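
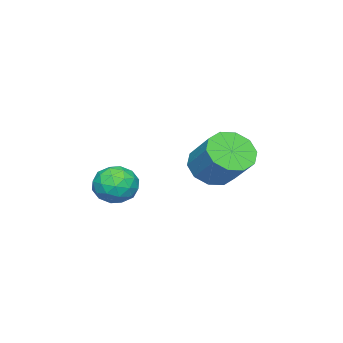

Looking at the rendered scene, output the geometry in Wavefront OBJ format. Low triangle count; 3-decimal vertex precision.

v 0.527 0.348 -1.097
v 1.253 0.587 -1.71
v 1.838 1.671 -0.597
v 1.113 1.432 0.017
v 0.785 0.955 -1.822
v 1.37 2.038 -0.709
v 0.218 1.091 -1.657
v 0.803 2.174 -0.544
v -0.23 0.943 -1.277
v 0.355 2.027 -0.164
v -0.389 0.568 -0.829
v 0.196 1.652 0.284
v -0.198 0.109 -0.483
v 0.387 1.193 0.63
v 0.27 -0.258 -0.371
v 0.855 0.825 0.742
v 0.837 -0.394 -0.536
v 1.422 0.689 0.577
v 1.285 -0.247 -0.916
v 1.87 0.837 0.197
v 1.444 0.128 -1.364
v 2.029 1.212 -0.251
v 1.991 -2.137 -2.592
v 2.628 -2.745 -2.345
v 0.932 -3.055 -2.115
v 1.569 -3.663 -1.868
v 1.487 -2.874 -1.411
v 2.141 -2.307 -1.706
v 1.419 -3.493 -2.754
v 2.073 -2.926 -3.049
v 2.275 -3.583 -2.445
v 2.317 -3.2 -1.615
v 1.243 -2.6 -2.845
v 1.285 -2.217 -2.015
v 2.402 -2.361 -2.51
v 1.158 -3.439 -1.95
v 1.109 -2.976 -1.681
v 1.484 -3.333 -1.536
v 2.116 -2.103 -2.135
v 2.491 -2.46 -1.989
v 1.82 -2.536 -1.441
v 1.069 -3.34 -2.471
v 1.444 -3.697 -2.325
v 2.076 -2.467 -2.924
v 2.451 -2.824 -2.779
v 1.74 -3.264 -3.019
v 2.57 -3.21 -2.424
v 1.947 -3.749 -2.143
v 1.859 -3.65 -2.664
v 2.243 -3.316 -2.837
v 2.594 -2.985 -1.936
v 1.972 -3.525 -1.656
v 1.923 -3.061 -1.387
v 2.308 -2.728 -1.56
v 2.387 -3.478 -1.995
v 1.588 -2.275 -2.804
v 0.966 -2.815 -2.524
v 1.252 -3.072 -2.9
v 1.637 -2.739 -3.073
v 1.613 -2.051 -2.317
v 0.99 -2.59 -2.036
v 1.317 -2.484 -1.623
v 1.701 -2.15 -1.796
v 1.173 -2.322 -2.465
f 2 1 5
f 2 5 3
f 3 5 6
f 3 6 4
f 5 1 7
f 5 7 6
f 6 7 8
f 6 8 4
f 7 1 9
f 7 9 8
f 8 9 10
f 8 10 4
f 9 1 11
f 9 11 10
f 10 11 12
f 10 12 4
f 11 1 13
f 11 13 12
f 12 13 14
f 12 14 4
f 13 1 15
f 13 15 14
f 14 15 16
f 14 16 4
f 15 1 17
f 15 17 16
f 16 17 18
f 16 18 4
f 17 1 19
f 17 19 18
f 18 19 20
f 18 20 4
f 19 1 21
f 19 21 20
f 20 21 22
f 20 22 4
f 21 1 2
f 21 2 22
f 22 2 3
f 22 3 4
f 23 60 39
f 60 34 63
f 39 63 28
f 60 63 39
f 23 39 35
f 39 28 40
f 35 40 24
f 39 40 35
f 23 35 44
f 35 24 45
f 44 45 30
f 35 45 44
f 23 44 56
f 44 30 59
f 56 59 33
f 44 59 56
f 23 56 60
f 56 33 64
f 60 64 34
f 56 64 60
f 24 40 51
f 40 28 54
f 51 54 32
f 40 54 51
f 28 63 41
f 63 34 62
f 41 62 27
f 63 62 41
f 34 64 61
f 64 33 57
f 61 57 25
f 64 57 61
f 33 59 58
f 59 30 46
f 58 46 29
f 59 46 58
f 30 45 50
f 45 24 47
f 50 47 31
f 45 47 50
f 26 52 38
f 52 32 53
f 38 53 27
f 52 53 38
f 26 38 36
f 38 27 37
f 36 37 25
f 38 37 36
f 26 36 43
f 36 25 42
f 43 42 29
f 36 42 43
f 26 43 48
f 43 29 49
f 48 49 31
f 43 49 48
f 26 48 52
f 48 31 55
f 52 55 32
f 48 55 52
f 27 53 41
f 53 32 54
f 41 54 28
f 53 54 41
f 25 37 61
f 37 27 62
f 61 62 34
f 37 62 61
f 29 42 58
f 42 25 57
f 58 57 33
f 42 57 58
f 31 49 50
f 49 29 46
f 50 46 30
f 49 46 50
f 32 55 51
f 55 31 47
f 51 47 24
f 55 47 51



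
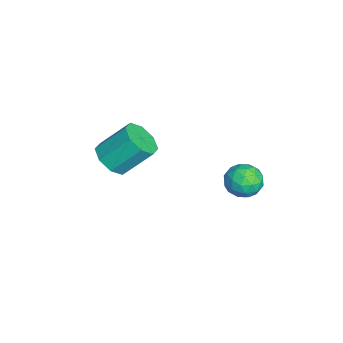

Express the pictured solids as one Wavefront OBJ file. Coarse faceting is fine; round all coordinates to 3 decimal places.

v 1.636 4.177 -1.689
v 2.028 4.173 -1.117
v 1.352 3.107 -1.503
v 1.744 3.103 -0.931
v 1.161 3.479 -0.95
v 1.337 4.14 -1.065
v 2.043 3.14 -1.555
v 2.219 3.801 -1.67
v 2.28 3.532 -1.034
v 1.734 3.741 -0.659
v 1.646 3.539 -1.961
v 1.1 3.748 -1.586
v 1.857 4.269 -1.419
v 1.523 3.011 -1.201
v 1.181 3.232 -1.212
v 1.411 3.23 -0.875
v 1.451 4.25 -1.389
v 1.681 4.247 -1.052
v 1.171 3.839 -0.954
v 1.699 3.033 -1.568
v 1.929 3.03 -1.231
v 1.969 4.05 -1.745
v 2.199 4.048 -1.408
v 2.209 3.441 -1.666
v 2.235 3.89 -1.034
v 2.068 3.26 -0.925
v 2.244 3.282 -1.292
v 2.347 3.671 -1.36
v 1.915 4.013 -0.814
v 1.748 3.384 -0.705
v 1.405 3.605 -0.716
v 1.508 3.994 -0.783
v 2.063 3.636 -0.765
v 1.632 3.896 -1.915
v 1.465 3.267 -1.806
v 1.872 3.286 -1.837
v 1.975 3.675 -1.904
v 1.312 4.02 -1.695
v 1.145 3.39 -1.586
v 1.033 3.609 -1.26
v 1.136 3.998 -1.328
v 1.317 3.644 -1.855
v -2.262 -0.749 -3.718
v -1.483 -0.745 -3.682
v -1.539 0.313 -2.605
v -2.318 0.309 -2.642
v -1.695 -0.352 -4.078
v -1.751 0.705 -3.002
v -2.239 -0.192 -4.264
v -2.295 0.866 -3.187
v -2.797 -0.358 -4.13
v -2.853 0.7 -3.054
v -3.041 -0.753 -3.755
v -3.097 0.305 -2.678
v -2.829 -1.145 -3.358
v -2.885 -0.088 -2.282
v -2.285 -1.306 -3.173
v -2.341 -0.248 -2.096
v -1.727 -1.14 -3.306
v -1.783 -0.082 -2.23
f 1 38 17
f 38 12 41
f 17 41 6
f 38 41 17
f 1 17 13
f 17 6 18
f 13 18 2
f 17 18 13
f 1 13 22
f 13 2 23
f 22 23 8
f 13 23 22
f 1 22 34
f 22 8 37
f 34 37 11
f 22 37 34
f 1 34 38
f 34 11 42
f 38 42 12
f 34 42 38
f 2 18 29
f 18 6 32
f 29 32 10
f 18 32 29
f 6 41 19
f 41 12 40
f 19 40 5
f 41 40 19
f 12 42 39
f 42 11 35
f 39 35 3
f 42 35 39
f 11 37 36
f 37 8 24
f 36 24 7
f 37 24 36
f 8 23 28
f 23 2 25
f 28 25 9
f 23 25 28
f 4 30 16
f 30 10 31
f 16 31 5
f 30 31 16
f 4 16 14
f 16 5 15
f 14 15 3
f 16 15 14
f 4 14 21
f 14 3 20
f 21 20 7
f 14 20 21
f 4 21 26
f 21 7 27
f 26 27 9
f 21 27 26
f 4 26 30
f 26 9 33
f 30 33 10
f 26 33 30
f 5 31 19
f 31 10 32
f 19 32 6
f 31 32 19
f 3 15 39
f 15 5 40
f 39 40 12
f 15 40 39
f 7 20 36
f 20 3 35
f 36 35 11
f 20 35 36
f 9 27 28
f 27 7 24
f 28 24 8
f 27 24 28
f 10 33 29
f 33 9 25
f 29 25 2
f 33 25 29
f 44 43 47
f 44 47 45
f 45 47 48
f 45 48 46
f 47 43 49
f 47 49 48
f 48 49 50
f 48 50 46
f 49 43 51
f 49 51 50
f 50 51 52
f 50 52 46
f 51 43 53
f 51 53 52
f 52 53 54
f 52 54 46
f 53 43 55
f 53 55 54
f 54 55 56
f 54 56 46
f 55 43 57
f 55 57 56
f 56 57 58
f 56 58 46
f 57 43 59
f 57 59 58
f 58 59 60
f 58 60 46
f 59 43 44
f 59 44 60
f 60 44 45
f 60 45 46



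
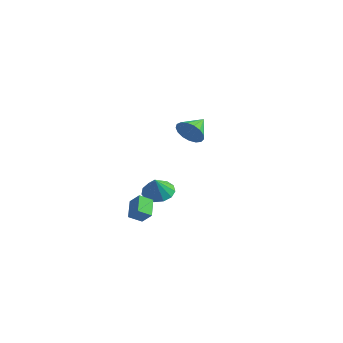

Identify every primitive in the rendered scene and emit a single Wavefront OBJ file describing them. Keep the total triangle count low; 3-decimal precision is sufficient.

v -3.492 -3.844 -3.812
v -2.86 -3.796 -3.158
v -4.155 -2.984 -3.234
v -3.523 -2.936 -2.581
v -3.077 -3.224 -4.259
v -2.445 -3.176 -3.606
v -3.74 -2.364 -3.682
v -3.108 -2.316 -3.028
v 0.435 -3.542 3.527
v 0.871 -3.743 4.204
v 0.305 -2.318 3.973
v 1.147 -3.62 3.946
v 1.26 -3.479 3.592
v 1.184 -3.352 3.223
v 0.936 -3.269 2.924
v 0.574 -3.249 2.763
v 0.179 -3.296 2.776
v -0.156 -3.399 2.962
v -0.357 -3.535 3.277
v -0.376 -3.673 3.649
v -0.209 -3.781 3.993
v 0.105 -3.834 4.23
v 0.495 -3.82 4.306
v -3.215 -1.795 -2.626
v -2.329 -1.759 -2.775
v -3.005 -2.305 -1.494
v -2.454 -1.32 -2.554
v -2.822 -1.032 -2.356
v -3.314 -0.986 -2.244
v -3.775 -1.197 -2.253
v -4.059 -1.598 -2.381
v -4.074 -2.061 -2.587
v -3.817 -2.44 -2.805
v -3.369 -2.614 -2.967
v -2.872 -2.528 -3.02
v -2.484 -2.209 -2.949
f 2 4 1
f 5 2 1
f 1 4 3
f 3 5 1
f 2 8 4
f 6 2 5
f 6 8 2
f 4 8 3
f 7 5 3
f 3 8 7
f 7 6 5
f 8 6 7
f 10 9 12
f 10 12 11
f 12 9 13
f 12 13 11
f 13 9 14
f 13 14 11
f 14 9 15
f 14 15 11
f 15 9 16
f 15 16 11
f 16 9 17
f 16 17 11
f 17 9 18
f 17 18 11
f 18 9 19
f 18 19 11
f 19 9 20
f 19 20 11
f 20 9 21
f 20 21 11
f 21 9 22
f 21 22 11
f 22 9 23
f 22 23 11
f 23 9 10
f 23 10 11
f 25 24 27
f 25 27 26
f 27 24 28
f 27 28 26
f 28 24 29
f 28 29 26
f 29 24 30
f 29 30 26
f 30 24 31
f 30 31 26
f 31 24 32
f 31 32 26
f 32 24 33
f 32 33 26
f 33 24 34
f 33 34 26
f 34 24 35
f 34 35 26
f 35 24 36
f 35 36 26
f 36 24 25
f 36 25 26



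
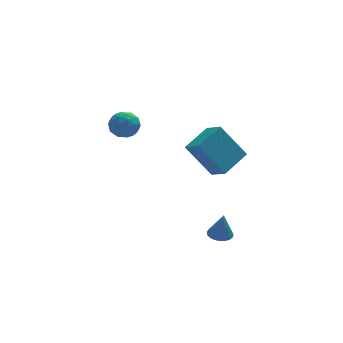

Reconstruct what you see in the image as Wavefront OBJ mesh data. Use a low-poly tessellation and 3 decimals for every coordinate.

v -1.415 -2.954 -0.484
v -1.062 -3.645 -0.048
v -2.335 -2.577 0.858
v -1.982 -3.268 1.294
v -0.438 -2.172 -0.034
v -0.085 -2.863 0.402
v -1.358 -1.795 1.308
v -1.005 -2.486 1.744
v -3.848 2.492 -0.556
v -3.422 2.303 -0.07
v -4.238 1.477 -0.61
v -3.812 1.288 -0.124
v -4.325 1.7 0.019
v -4.084 2.327 0.052
v -3.576 1.453 -0.732
v -3.335 2.08 -0.699
v -3.255 1.66 -0.179
v -3.717 1.813 0.285
v -3.943 1.967 -0.965
v -4.405 2.12 -0.501
v -3.601 2.487 -0.308
v -4.059 1.293 -0.372
v -4.36 1.536 -0.288
v -4.111 1.424 -0.002
v -3.989 2.501 -0.236
v -3.739 2.39 0.049
v -4.27 2.036 0.102
v -3.921 1.39 -0.729
v -3.671 1.279 -0.444
v -3.549 2.356 -0.678
v -3.3 2.244 -0.392
v -3.39 1.744 -0.782
v -3.252 1.998 -0.087
v -3.482 1.401 -0.118
v -3.343 1.498 -0.476
v -3.201 1.867 -0.456
v -3.524 2.088 0.186
v -3.753 1.491 0.154
v -4.055 1.733 0.238
v -3.913 2.102 0.258
v -3.426 1.71 0.122
v -3.907 2.289 -0.834
v -4.136 1.692 -0.866
v -3.747 1.678 -0.938
v -3.605 2.047 -0.918
v -4.178 2.379 -0.562
v -4.408 1.782 -0.593
v -4.459 1.913 -0.224
v -4.317 2.282 -0.204
v -4.234 2.07 -0.802
v -0.831 -1.886 -4.519
v -0.397 -2.145 -4.588
v -0.729 -2.014 -3.401
v -0.327 -1.946 -4.572
v -0.344 -1.736 -4.546
v -0.445 -1.552 -4.516
v -0.613 -1.426 -4.486
v -0.819 -1.379 -4.462
v -1.026 -1.42 -4.448
v -1.2 -1.542 -4.446
v -1.31 -1.723 -4.457
v -1.337 -1.932 -4.478
v -1.277 -2.133 -4.507
v -1.139 -2.292 -4.537
v -0.948 -2.38 -4.565
v -0.737 -2.383 -4.584
v -0.542 -2.3 -4.593
f 2 4 1
f 5 2 1
f 1 4 3
f 3 5 1
f 2 8 4
f 6 2 5
f 6 8 2
f 4 8 3
f 7 5 3
f 3 8 7
f 7 6 5
f 8 6 7
f 9 46 25
f 46 20 49
f 25 49 14
f 46 49 25
f 9 25 21
f 25 14 26
f 21 26 10
f 25 26 21
f 9 21 30
f 21 10 31
f 30 31 16
f 21 31 30
f 9 30 42
f 30 16 45
f 42 45 19
f 30 45 42
f 9 42 46
f 42 19 50
f 46 50 20
f 42 50 46
f 10 26 37
f 26 14 40
f 37 40 18
f 26 40 37
f 14 49 27
f 49 20 48
f 27 48 13
f 49 48 27
f 20 50 47
f 50 19 43
f 47 43 11
f 50 43 47
f 19 45 44
f 45 16 32
f 44 32 15
f 45 32 44
f 16 31 36
f 31 10 33
f 36 33 17
f 31 33 36
f 12 38 24
f 38 18 39
f 24 39 13
f 38 39 24
f 12 24 22
f 24 13 23
f 22 23 11
f 24 23 22
f 12 22 29
f 22 11 28
f 29 28 15
f 22 28 29
f 12 29 34
f 29 15 35
f 34 35 17
f 29 35 34
f 12 34 38
f 34 17 41
f 38 41 18
f 34 41 38
f 13 39 27
f 39 18 40
f 27 40 14
f 39 40 27
f 11 23 47
f 23 13 48
f 47 48 20
f 23 48 47
f 15 28 44
f 28 11 43
f 44 43 19
f 28 43 44
f 17 35 36
f 35 15 32
f 36 32 16
f 35 32 36
f 18 41 37
f 41 17 33
f 37 33 10
f 41 33 37
f 52 51 54
f 52 54 53
f 54 51 55
f 54 55 53
f 55 51 56
f 55 56 53
f 56 51 57
f 56 57 53
f 57 51 58
f 57 58 53
f 58 51 59
f 58 59 53
f 59 51 60
f 59 60 53
f 60 51 61
f 60 61 53
f 61 51 62
f 61 62 53
f 62 51 63
f 62 63 53
f 63 51 64
f 63 64 53
f 64 51 65
f 64 65 53
f 65 51 66
f 65 66 53
f 66 51 67
f 66 67 53
f 67 51 52
f 67 52 53



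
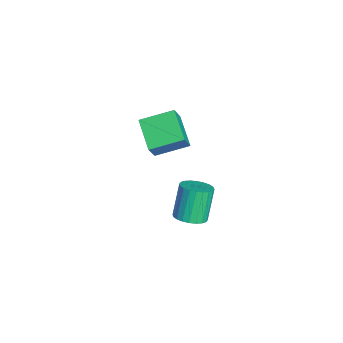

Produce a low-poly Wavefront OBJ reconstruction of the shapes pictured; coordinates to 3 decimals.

v 3.112 2.713 -3.395
v 3.445 3.223 -3.364
v 2.881 3.517 -2.173
v 2.548 3.007 -2.205
v 3.25 3.302 -3.475
v 2.686 3.596 -2.285
v 3.034 3.291 -3.575
v 2.471 3.585 -2.384
v 2.83 3.192 -3.647
v 2.266 3.486 -2.456
v 2.669 3.02 -3.681
v 2.105 3.314 -2.49
v 2.575 2.801 -3.671
v 2.011 3.096 -2.481
v 2.563 2.569 -3.62
v 1.999 2.864 -2.429
v 2.635 2.359 -3.534
v 2.071 2.654 -2.343
v 2.779 2.203 -3.427
v 2.215 2.497 -2.236
v 2.974 2.124 -3.315
v 2.41 2.418 -2.125
v 3.189 2.135 -3.216
v 2.626 2.429 -2.025
v 3.394 2.234 -3.144
v 2.83 2.528 -1.953
v 3.555 2.406 -3.11
v 2.991 2.7 -1.919
v 3.649 2.624 -3.119
v 3.085 2.919 -1.929
v 3.661 2.856 -3.171
v 3.097 3.151 -1.98
v 3.589 3.066 -3.257
v 3.025 3.361 -2.066
v -1.006 1.883 -3.945
v -2.206 1.638 -3.331
v -1.063 3.189 -3.536
v -2.263 2.944 -2.922
v -0.477 1.616 -3.018
v -1.677 1.371 -2.404
v -0.534 2.922 -2.609
v -1.734 2.677 -1.995
f 2 1 5
f 2 5 3
f 3 5 6
f 3 6 4
f 5 1 7
f 5 7 6
f 6 7 8
f 6 8 4
f 7 1 9
f 7 9 8
f 8 9 10
f 8 10 4
f 9 1 11
f 9 11 10
f 10 11 12
f 10 12 4
f 11 1 13
f 11 13 12
f 12 13 14
f 12 14 4
f 13 1 15
f 13 15 14
f 14 15 16
f 14 16 4
f 15 1 17
f 15 17 16
f 16 17 18
f 16 18 4
f 17 1 19
f 17 19 18
f 18 19 20
f 18 20 4
f 19 1 21
f 19 21 20
f 20 21 22
f 20 22 4
f 21 1 23
f 21 23 22
f 22 23 24
f 22 24 4
f 23 1 25
f 23 25 24
f 24 25 26
f 24 26 4
f 25 1 27
f 25 27 26
f 26 27 28
f 26 28 4
f 27 1 29
f 27 29 28
f 28 29 30
f 28 30 4
f 29 1 31
f 29 31 30
f 30 31 32
f 30 32 4
f 31 1 33
f 31 33 32
f 32 33 34
f 32 34 4
f 33 1 2
f 33 2 34
f 34 2 3
f 34 3 4
f 36 38 35
f 39 36 35
f 35 38 37
f 37 39 35
f 36 42 38
f 40 36 39
f 40 42 36
f 38 42 37
f 41 39 37
f 37 42 41
f 41 40 39
f 42 40 41



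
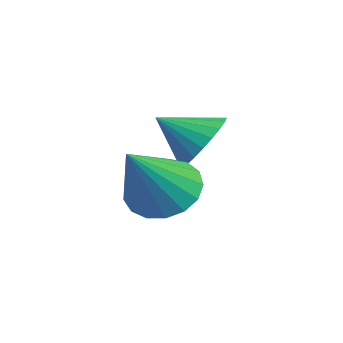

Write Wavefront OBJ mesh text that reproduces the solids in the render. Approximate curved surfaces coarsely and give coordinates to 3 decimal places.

v -3.154 3.947 0.429
v -2.387 3.635 0.289
v -3.426 2.973 1.111
v -2.336 3.811 0.561
v -2.409 4.008 0.813
v -2.596 4.195 1.006
v -2.868 4.345 1.111
v -3.184 4.434 1.113
v -3.495 4.449 1.01
v -3.754 4.388 0.819
v -3.921 4.259 0.569
v -3.972 4.083 0.297
v -3.899 3.886 0.045
v -3.712 3.699 -0.148
v -3.44 3.549 -0.253
v -3.125 3.46 -0.255
v -2.814 3.445 -0.152
v -2.555 3.507 0.039
v -1.755 2.903 -0.316
v -1.299 2.519 -0.936
v -0.565 2.037 1.096
v -1.106 2.878 -0.879
v -1.061 3.243 -0.693
v -1.175 3.529 -0.421
v -1.422 3.673 -0.125
v -1.745 3.64 0.128
v -2.071 3.438 0.279
v -2.324 3.114 0.293
v -2.447 2.742 0.168
v -2.412 2.406 -0.068
v -2.225 2.185 -0.361
v -1.932 2.128 -0.643
v -1.597 2.249 -0.851
f 2 1 4
f 2 4 3
f 4 1 5
f 4 5 3
f 5 1 6
f 5 6 3
f 6 1 7
f 6 7 3
f 7 1 8
f 7 8 3
f 8 1 9
f 8 9 3
f 9 1 10
f 9 10 3
f 10 1 11
f 10 11 3
f 11 1 12
f 11 12 3
f 12 1 13
f 12 13 3
f 13 1 14
f 13 14 3
f 14 1 15
f 14 15 3
f 15 1 16
f 15 16 3
f 16 1 17
f 16 17 3
f 17 1 18
f 17 18 3
f 18 1 2
f 18 2 3
f 20 19 22
f 20 22 21
f 22 19 23
f 22 23 21
f 23 19 24
f 23 24 21
f 24 19 25
f 24 25 21
f 25 19 26
f 25 26 21
f 26 19 27
f 26 27 21
f 27 19 28
f 27 28 21
f 28 19 29
f 28 29 21
f 29 19 30
f 29 30 21
f 30 19 31
f 30 31 21
f 31 19 32
f 31 32 21
f 32 19 33
f 32 33 21
f 33 19 20
f 33 20 21



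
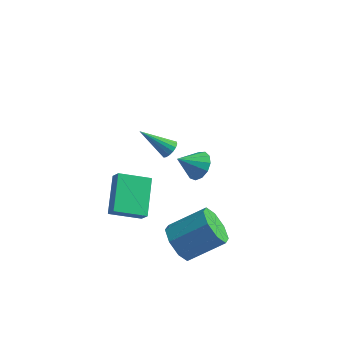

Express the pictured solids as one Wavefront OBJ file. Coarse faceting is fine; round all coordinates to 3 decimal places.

v -0.133 2.402 -3.076
v 0.304 2.693 -2.409
v -1.007 1.758 -2.224
v -0.031 3.022 -2.504
v -0.399 3.153 -2.781
v -0.682 3.046 -3.152
v -0.791 2.735 -3.499
v -0.692 2.317 -3.712
v -0.414 1.927 -3.723
v -0.048 1.687 -3.529
v 0.291 1.674 -3.191
v 0.496 1.893 -2.817
v 0.5 2.272 -2.525
v 0.872 -3.332 -3.191
v 1.471 -3.281 -4.064
v 3.007 -2.437 -2.962
v 2.408 -2.488 -2.089
v 1.025 -2.612 -3.954
v 2.561 -1.769 -2.852
v 0.489 -2.365 -3.397
v 2.025 -1.522 -2.295
v 0.178 -2.684 -2.719
v 1.714 -1.841 -1.617
v 0.273 -3.383 -2.318
v 1.809 -2.539 -1.216
v 0.719 -4.051 -2.428
v 2.255 -3.208 -1.326
v 1.255 -4.298 -2.985
v 2.791 -3.455 -1.883
v 1.566 -3.979 -3.663
v 3.102 -3.136 -2.561
v -2.676 -2.307 -3.042
v -3.126 -0.517 -1.939
v -3.084 -2.023 -3.669
v -3.534 -0.233 -2.566
v -1.266 -1.587 -3.634
v -1.716 0.203 -2.531
v -1.674 -1.303 -4.261
v -2.124 0.487 -3.158
v 0.009 -2.008 2.356
v 0.217 -1.674 2.68
v -1.329 -2.272 3.484
v 0.072 -1.537 2.54
v -0.088 -1.507 2.358
v -0.226 -1.593 2.175
v -0.309 -1.773 2.034
v -0.32 -2.007 1.966
v -0.256 -2.242 1.987
v -0.131 -2.423 2.093
v 0.026 -2.509 2.259
v 0.179 -2.48 2.447
v 0.293 -2.343 2.614
v 0.342 -2.13 2.722
v 0.314 -1.888 2.746
f 2 1 4
f 2 4 3
f 4 1 5
f 4 5 3
f 5 1 6
f 5 6 3
f 6 1 7
f 6 7 3
f 7 1 8
f 7 8 3
f 8 1 9
f 8 9 3
f 9 1 10
f 9 10 3
f 10 1 11
f 10 11 3
f 11 1 12
f 11 12 3
f 12 1 13
f 12 13 3
f 13 1 2
f 13 2 3
f 15 14 18
f 15 18 16
f 16 18 19
f 16 19 17
f 18 14 20
f 18 20 19
f 19 20 21
f 19 21 17
f 20 14 22
f 20 22 21
f 21 22 23
f 21 23 17
f 22 14 24
f 22 24 23
f 23 24 25
f 23 25 17
f 24 14 26
f 24 26 25
f 25 26 27
f 25 27 17
f 26 14 28
f 26 28 27
f 27 28 29
f 27 29 17
f 28 14 30
f 28 30 29
f 29 30 31
f 29 31 17
f 30 14 15
f 30 15 31
f 31 15 16
f 31 16 17
f 33 35 32
f 36 33 32
f 32 35 34
f 34 36 32
f 33 39 35
f 37 33 36
f 37 39 33
f 35 39 34
f 38 36 34
f 34 39 38
f 38 37 36
f 39 37 38
f 41 40 43
f 41 43 42
f 43 40 44
f 43 44 42
f 44 40 45
f 44 45 42
f 45 40 46
f 45 46 42
f 46 40 47
f 46 47 42
f 47 40 48
f 47 48 42
f 48 40 49
f 48 49 42
f 49 40 50
f 49 50 42
f 50 40 51
f 50 51 42
f 51 40 52
f 51 52 42
f 52 40 53
f 52 53 42
f 53 40 54
f 53 54 42
f 54 40 41
f 54 41 42



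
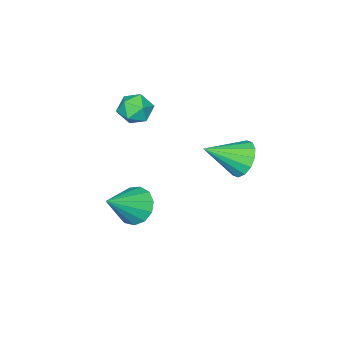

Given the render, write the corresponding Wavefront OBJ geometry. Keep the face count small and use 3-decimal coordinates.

v -2.537 -2.79 1.899
v -1.894 -3.238 2.203
v -3.406 -3.742 2.337
v -2.763 -4.19 2.641
v -2.974 -3.46 3.001
v -2.437 -2.871 2.73
v -2.863 -4.109 1.81
v -2.326 -3.52 1.539
v -2.095 -4.053 2.148
v -2.164 -3.652 2.884
v -3.136 -3.328 1.656
v -3.205 -2.927 2.392
v -4.628 0.585 -0.04
v -4.142 0.474 -0.848
v -3.292 -0.405 0.9
v -3.97 0.891 -0.653
v -3.974 1.226 -0.293
v -4.154 1.39 0.134
v -4.46 1.338 0.515
v -4.812 1.084 0.748
v -5.114 0.697 0.769
v -5.286 0.279 0.573
v -5.281 -0.056 0.213
v -5.102 -0.219 -0.214
v -4.795 -0.167 -0.595
v -4.444 0.087 -0.827
v -1.798 -2.832 -3.087
v -1.208 -2.9 -3.866
v -0.242 -3.028 -1.893
v -1.237 -2.364 -3.74
v -1.445 -1.976 -3.406
v -1.764 -1.86 -2.971
v -2.094 -2.052 -2.573
v -2.33 -2.493 -2.337
v -2.397 -3.041 -2.34
v -2.273 -3.523 -2.58
v -1.999 -3.785 -2.98
v -1.66 -3.745 -3.415
v -1.366 -3.415 -3.745
f 1 12 6
f 1 6 2
f 1 2 8
f 1 8 11
f 1 11 12
f 2 6 10
f 6 12 5
f 12 11 3
f 11 8 7
f 8 2 9
f 4 10 5
f 4 5 3
f 4 3 7
f 4 7 9
f 4 9 10
f 5 10 6
f 3 5 12
f 7 3 11
f 9 7 8
f 10 9 2
f 14 13 16
f 14 16 15
f 16 13 17
f 16 17 15
f 17 13 18
f 17 18 15
f 18 13 19
f 18 19 15
f 19 13 20
f 19 20 15
f 20 13 21
f 20 21 15
f 21 13 22
f 21 22 15
f 22 13 23
f 22 23 15
f 23 13 24
f 23 24 15
f 24 13 25
f 24 25 15
f 25 13 26
f 25 26 15
f 26 13 14
f 26 14 15
f 28 27 30
f 28 30 29
f 30 27 31
f 30 31 29
f 31 27 32
f 31 32 29
f 32 27 33
f 32 33 29
f 33 27 34
f 33 34 29
f 34 27 35
f 34 35 29
f 35 27 36
f 35 36 29
f 36 27 37
f 36 37 29
f 37 27 38
f 37 38 29
f 38 27 39
f 38 39 29
f 39 27 28
f 39 28 29



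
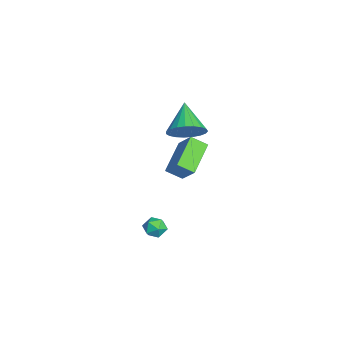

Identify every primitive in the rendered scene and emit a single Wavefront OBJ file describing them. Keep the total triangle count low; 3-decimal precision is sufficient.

v -1.889 -1.404 2.527
v -1.268 -1.081 3.35
v -3.471 -1.436 3.733
v -1.407 -0.69 3.178
v -1.629 -0.422 2.893
v -1.896 -0.325 2.546
v -2.161 -0.414 2.195
v -2.38 -0.674 1.901
v -2.513 -1.061 1.716
v -2.539 -1.507 1.671
v -2.452 -1.935 1.774
v -2.268 -2.272 2.007
v -2.018 -2.458 2.33
v -1.746 -2.463 2.688
v -1.498 -2.284 3.017
v -1.318 -1.953 3.262
v -1.237 -1.528 3.379
v -2.667 -2.481 -0.984
v -4.381 -1.678 -0.028
v -2.566 -1.582 -1.557
v -4.279 -0.779 -0.6
v -1.801 -1.901 0.08
v -3.514 -1.098 1.037
v -1.699 -1.002 -0.492
v -3.413 -0.199 0.464
v 3.037 -2.843 -0.665
v 3.492 -2.945 -0.179
v 3.528 -3.595 -1.281
v 3.983 -3.697 -0.795
v 3.344 -3.887 -0.704
v 3.04 -3.423 -0.323
v 3.98 -3.117 -1.137
v 3.676 -2.653 -0.756
v 4.074 -3.114 -0.47
v 3.681 -3.591 -0.203
v 3.339 -2.949 -1.257
v 2.946 -3.426 -0.99
f 2 1 4
f 2 4 3
f 4 1 5
f 4 5 3
f 5 1 6
f 5 6 3
f 6 1 7
f 6 7 3
f 7 1 8
f 7 8 3
f 8 1 9
f 8 9 3
f 9 1 10
f 9 10 3
f 10 1 11
f 10 11 3
f 11 1 12
f 11 12 3
f 12 1 13
f 12 13 3
f 13 1 14
f 13 14 3
f 14 1 15
f 14 15 3
f 15 1 16
f 15 16 3
f 16 1 17
f 16 17 3
f 17 1 2
f 17 2 3
f 19 21 18
f 22 19 18
f 18 21 20
f 20 22 18
f 19 25 21
f 23 19 22
f 23 25 19
f 21 25 20
f 24 22 20
f 20 25 24
f 24 23 22
f 25 23 24
f 26 37 31
f 26 31 27
f 26 27 33
f 26 33 36
f 26 36 37
f 27 31 35
f 31 37 30
f 37 36 28
f 36 33 32
f 33 27 34
f 29 35 30
f 29 30 28
f 29 28 32
f 29 32 34
f 29 34 35
f 30 35 31
f 28 30 37
f 32 28 36
f 34 32 33
f 35 34 27



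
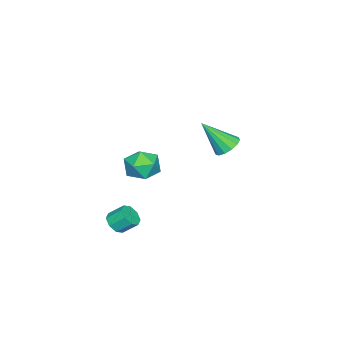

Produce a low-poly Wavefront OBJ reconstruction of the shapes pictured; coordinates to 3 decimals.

v 3.445 -1.919 -3.436
v 3.829 -2.265 -2.934
v 3.618 -1.466 -2.223
v 3.235 -1.121 -2.724
v 4.136 -1.918 -3.232
v 3.925 -1.119 -2.521
v 4.038 -1.572 -3.65
v 3.828 -0.773 -2.939
v 3.593 -1.429 -3.942
v 3.383 -0.631 -3.231
v 3.062 -1.574 -3.937
v 2.851 -0.775 -3.226
v 2.755 -1.921 -3.639
v 2.544 -1.122 -2.928
v 2.852 -2.267 -3.221
v 2.642 -1.468 -2.51
v 3.297 -2.409 -2.929
v 3.087 -1.611 -2.218
v -1.071 -1.735 -0.702
v 0.001 -1.397 -0.745
v -0.661 -3.163 -1.755
v 0.411 -2.825 -1.798
v -0.018 -3.215 -0.833
v -0.271 -2.332 -0.183
v -0.389 -2.228 -2.317
v -0.642 -1.345 -1.667
v 0.423 -1.701 -1.743
v 0.652 -2.311 -0.826
v -1.312 -2.249 -1.674
v -1.083 -2.859 -0.757
v 2.021 3.73 3.083
v 2.441 3.266 2.601
v 2.479 2.49 4.677
v 2.723 3.572 2.758
v 2.783 3.928 3.019
v 2.6 4.221 3.299
v 2.234 4.359 3.511
v 1.8 4.296 3.588
v 1.436 4.054 3.504
v 1.258 3.709 3.286
v 1.322 3.37 3.005
v 1.608 3.146 2.748
v 2.025 3.107 2.598
f 2 1 5
f 2 5 3
f 3 5 6
f 3 6 4
f 5 1 7
f 5 7 6
f 6 7 8
f 6 8 4
f 7 1 9
f 7 9 8
f 8 9 10
f 8 10 4
f 9 1 11
f 9 11 10
f 10 11 12
f 10 12 4
f 11 1 13
f 11 13 12
f 12 13 14
f 12 14 4
f 13 1 15
f 13 15 14
f 14 15 16
f 14 16 4
f 15 1 17
f 15 17 16
f 16 17 18
f 16 18 4
f 17 1 2
f 17 2 18
f 18 2 3
f 18 3 4
f 19 30 24
f 19 24 20
f 19 20 26
f 19 26 29
f 19 29 30
f 20 24 28
f 24 30 23
f 30 29 21
f 29 26 25
f 26 20 27
f 22 28 23
f 22 23 21
f 22 21 25
f 22 25 27
f 22 27 28
f 23 28 24
f 21 23 30
f 25 21 29
f 27 25 26
f 28 27 20
f 32 31 34
f 32 34 33
f 34 31 35
f 34 35 33
f 35 31 36
f 35 36 33
f 36 31 37
f 36 37 33
f 37 31 38
f 37 38 33
f 38 31 39
f 38 39 33
f 39 31 40
f 39 40 33
f 40 31 41
f 40 41 33
f 41 31 42
f 41 42 33
f 42 31 43
f 42 43 33
f 43 31 32
f 43 32 33



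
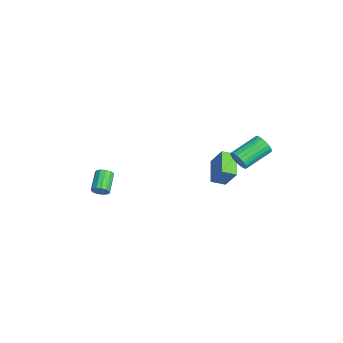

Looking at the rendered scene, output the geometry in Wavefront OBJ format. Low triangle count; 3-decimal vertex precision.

v -2.686 3.352 -2.483
v -2.719 2.52 -2.142
v -4.125 3.657 -1.878
v -4.158 2.824 -1.537
v -2.062 3.836 -1.243
v -2.095 3.003 -0.902
v -3.501 4.14 -0.638
v -3.534 3.308 -0.297
v -1.296 -3.825 -0.893
v -1.136 -4.063 -0.459
v -2.224 -3.653 0.167
v -2.384 -3.415 -0.267
v -1.028 -3.791 -0.449
v -2.116 -3.381 0.177
v -1.005 -3.53 -0.579
v -2.092 -3.12 0.046
v -1.074 -3.362 -0.81
v -2.162 -2.952 -0.184
v -1.214 -3.342 -1.066
v -2.302 -2.932 -0.441
v -1.38 -3.475 -1.268
v -2.468 -3.065 -0.642
v -1.519 -3.719 -1.35
v -2.607 -3.309 -0.725
v -1.588 -3.997 -1.288
v -2.676 -3.587 -0.662
v -1.564 -4.22 -1.099
v -2.652 -3.81 -0.474
v -1.455 -4.318 -0.846
v -2.543 -3.908 -0.22
v -1.295 -4.259 -0.607
v -2.383 -3.849 0.019
v 2.717 2.769 3.673
v 3.134 2.763 4.146
v 2.459 4.245 4.76
v 2.043 4.251 4.287
v 3.262 2.898 3.962
v 2.588 4.38 4.576
v 3.297 3.01 3.728
v 2.622 4.492 4.342
v 3.231 3.081 3.485
v 2.556 4.563 4.098
v 3.077 3.098 3.274
v 2.402 4.58 3.887
v 2.86 3.058 3.132
v 2.185 4.54 3.745
v 2.619 2.968 3.084
v 1.944 4.45 3.697
v 2.394 2.844 3.138
v 1.72 4.326 3.751
v 2.226 2.707 3.284
v 1.551 4.188 3.897
v 2.143 2.58 3.498
v 1.468 4.062 4.111
v 2.159 2.486 3.742
v 1.484 3.968 4.355
v 2.271 2.441 3.974
v 1.596 3.923 4.587
v 2.461 2.453 4.154
v 1.786 3.935 4.768
v 2.695 2.52 4.251
v 2.02 4.001 4.865
v 2.933 2.629 4.248
v 2.258 4.111 4.862
f 2 4 1
f 5 2 1
f 1 4 3
f 3 5 1
f 2 8 4
f 6 2 5
f 6 8 2
f 4 8 3
f 7 5 3
f 3 8 7
f 7 6 5
f 8 6 7
f 10 9 13
f 10 13 11
f 11 13 14
f 11 14 12
f 13 9 15
f 13 15 14
f 14 15 16
f 14 16 12
f 15 9 17
f 15 17 16
f 16 17 18
f 16 18 12
f 17 9 19
f 17 19 18
f 18 19 20
f 18 20 12
f 19 9 21
f 19 21 20
f 20 21 22
f 20 22 12
f 21 9 23
f 21 23 22
f 22 23 24
f 22 24 12
f 23 9 25
f 23 25 24
f 24 25 26
f 24 26 12
f 25 9 27
f 25 27 26
f 26 27 28
f 26 28 12
f 27 9 29
f 27 29 28
f 28 29 30
f 28 30 12
f 29 9 31
f 29 31 30
f 30 31 32
f 30 32 12
f 31 9 10
f 31 10 32
f 32 10 11
f 32 11 12
f 34 33 37
f 34 37 35
f 35 37 38
f 35 38 36
f 37 33 39
f 37 39 38
f 38 39 40
f 38 40 36
f 39 33 41
f 39 41 40
f 40 41 42
f 40 42 36
f 41 33 43
f 41 43 42
f 42 43 44
f 42 44 36
f 43 33 45
f 43 45 44
f 44 45 46
f 44 46 36
f 45 33 47
f 45 47 46
f 46 47 48
f 46 48 36
f 47 33 49
f 47 49 48
f 48 49 50
f 48 50 36
f 49 33 51
f 49 51 50
f 50 51 52
f 50 52 36
f 51 33 53
f 51 53 52
f 52 53 54
f 52 54 36
f 53 33 55
f 53 55 54
f 54 55 56
f 54 56 36
f 55 33 57
f 55 57 56
f 56 57 58
f 56 58 36
f 57 33 59
f 57 59 58
f 58 59 60
f 58 60 36
f 59 33 61
f 59 61 60
f 60 61 62
f 60 62 36
f 61 33 63
f 61 63 62
f 62 63 64
f 62 64 36
f 63 33 34
f 63 34 64
f 64 34 35
f 64 35 36



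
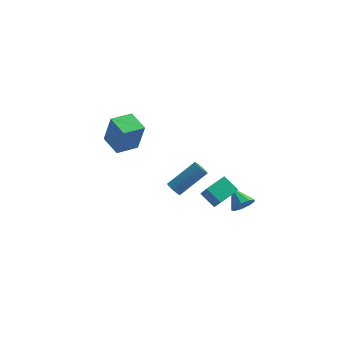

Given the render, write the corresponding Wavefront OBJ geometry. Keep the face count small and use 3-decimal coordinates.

v -5.187 3.875 -0.098
v -4.727 3.719 1.831
v -4.171 4.869 -0.26
v -3.712 4.714 1.67
v -4.228 2.846 -0.41
v -3.769 2.691 1.52
v -3.213 3.841 -0.571
v -2.753 3.685 1.358
v 2.503 -2.364 0.651
v 1.672 -1.908 1.285
v 2.078 -1.776 -0.329
v 1.247 -1.32 0.304
v 3.293 -1.32 0.936
v 2.462 -0.864 1.569
v 2.868 -0.732 -0.045
v 2.037 -0.276 0.589
v 3.527 -0.811 -0.799
v 3.858 -0.99 -0.173
v 2.733 0.091 -0.121
v 4.1 -0.613 -0.392
v 4.074 -0.328 -0.801
v 3.793 -0.269 -1.209
v 3.387 -0.464 -1.426
v 3.047 -0.821 -1.348
v 2.931 -1.174 -1.014
v 3.095 -1.357 -0.579
v 3.461 -1.284 -0.247
v -0.525 0.381 -1.028
v -0.163 0.046 -1.157
v 1.208 1.045 0.098
v 0.845 1.379 0.228
v -0.137 0.186 -1.296
v 1.233 1.185 -0.041
v -0.171 0.356 -1.394
v 1.199 1.355 -0.139
v -0.259 0.53 -1.437
v 1.111 1.529 -0.181
v -0.387 0.681 -1.417
v 0.983 1.679 -0.161
v -0.537 0.786 -1.337
v 0.834 1.785 -0.082
v -0.684 0.829 -1.211
v 0.686 1.828 0.045
v -0.807 0.804 -1.057
v 0.563 1.803 0.199
v -0.888 0.715 -0.898
v 0.483 1.714 0.357
v -0.913 0.575 -0.759
v 0.457 1.574 0.496
v -0.879 0.405 -0.661
v 0.491 1.404 0.594
v -0.791 0.231 -0.619
v 0.579 1.23 0.637
v -0.663 0.081 -0.639
v 0.707 1.079 0.617
v -0.514 -0.025 -0.718
v 0.857 0.974 0.537
v -0.366 -0.068 -0.845
v 1.004 0.931 0.411
v -0.243 -0.043 -0.999
v 1.127 0.956 0.257
f 2 4 1
f 5 2 1
f 1 4 3
f 3 5 1
f 2 8 4
f 6 2 5
f 6 8 2
f 4 8 3
f 7 5 3
f 3 8 7
f 7 6 5
f 8 6 7
f 10 12 9
f 13 10 9
f 9 12 11
f 11 13 9
f 10 16 12
f 14 10 13
f 14 16 10
f 12 16 11
f 15 13 11
f 11 16 15
f 15 14 13
f 16 14 15
f 18 17 20
f 18 20 19
f 20 17 21
f 20 21 19
f 21 17 22
f 21 22 19
f 22 17 23
f 22 23 19
f 23 17 24
f 23 24 19
f 24 17 25
f 24 25 19
f 25 17 26
f 25 26 19
f 26 17 27
f 26 27 19
f 27 17 18
f 27 18 19
f 29 28 32
f 29 32 30
f 30 32 33
f 30 33 31
f 32 28 34
f 32 34 33
f 33 34 35
f 33 35 31
f 34 28 36
f 34 36 35
f 35 36 37
f 35 37 31
f 36 28 38
f 36 38 37
f 37 38 39
f 37 39 31
f 38 28 40
f 38 40 39
f 39 40 41
f 39 41 31
f 40 28 42
f 40 42 41
f 41 42 43
f 41 43 31
f 42 28 44
f 42 44 43
f 43 44 45
f 43 45 31
f 44 28 46
f 44 46 45
f 45 46 47
f 45 47 31
f 46 28 48
f 46 48 47
f 47 48 49
f 47 49 31
f 48 28 50
f 48 50 49
f 49 50 51
f 49 51 31
f 50 28 52
f 50 52 51
f 51 52 53
f 51 53 31
f 52 28 54
f 52 54 53
f 53 54 55
f 53 55 31
f 54 28 56
f 54 56 55
f 55 56 57
f 55 57 31
f 56 28 58
f 56 58 57
f 57 58 59
f 57 59 31
f 58 28 60
f 58 60 59
f 59 60 61
f 59 61 31
f 60 28 29
f 60 29 61
f 61 29 30
f 61 30 31



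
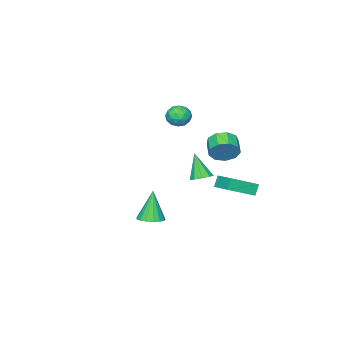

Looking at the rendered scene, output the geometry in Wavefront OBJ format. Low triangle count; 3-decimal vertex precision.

v -2.986 -0.086 2.418
v -2.156 -0.204 2.264
v -2.884 -0.856 3.556
v -2.054 -0.974 3.402
v -2.34 -0.205 3.63
v -2.403 0.271 2.926
v -2.637 -1.331 2.894
v -2.7 -0.855 2.19
v -1.941 -0.973 2.558
v -1.757 -0.277 3.013
v -3.283 -0.783 2.807
v -3.099 -0.087 3.262
v -2.58 -0.077 2.241
v -2.46 -0.983 3.579
v -2.628 -0.53 3.713
v -2.14 -0.6 3.622
v -2.725 0.202 2.63
v -2.238 0.133 2.54
v -2.346 0.132 3.342
v -2.802 -1.193 3.28
v -2.315 -1.262 3.19
v -2.9 -0.46 2.198
v -2.412 -0.53 2.107
v -2.694 -1.192 2.478
v -1.966 -0.599 2.323
v -1.906 -1.052 2.992
v -2.248 -1.262 2.694
v -2.285 -0.982 2.28
v -1.858 -0.19 2.59
v -1.798 -0.642 3.26
v -1.966 -0.19 3.393
v -2.003 0.09 2.98
v -1.731 -0.642 2.763
v -3.242 -0.418 2.56
v -3.182 -0.87 3.23
v -3.037 -1.15 2.84
v -3.074 -0.87 2.427
v -3.134 -0.008 2.828
v -3.074 -0.461 3.497
v -2.755 -0.078 3.54
v -2.792 0.202 3.126
v -3.309 -0.418 3.057
v -4.901 2.83 -2.371
v -3.254 2.068 -1.53
v -4.457 4.305 -1.903
v -2.811 3.543 -1.061
v -4.469 2.937 -3.119
v -2.823 2.175 -2.277
v -4.026 4.412 -2.65
v -2.379 3.65 -1.809
v 4.13 3.882 -1.665
v 4.581 4.546 -1.455
v 3.65 3.578 0.325
v 4.218 4.694 -1.52
v 3.835 4.656 -1.618
v 3.52 4.44 -1.727
v 3.344 4.097 -1.822
v 3.349 3.704 -1.881
v 3.532 3.352 -1.89
v 3.853 3.121 -1.848
v 4.237 3.065 -1.764
v 4.597 3.195 -1.657
v 4.85 3.483 -1.552
v 4.937 3.863 -1.473
v 4.841 4.246 -1.438
v -1.488 4.255 1.862
v -0.964 4.22 2.654
v -1.649 3.409 3.07
v -2.172 3.445 2.278
v -1.441 4.657 2.721
v -2.125 3.846 3.138
v -1.939 4.906 2.387
v -2.624 4.095 2.803
v -2.226 4.85 1.806
v -2.911 4.04 2.223
v -2.168 4.517 1.252
v -2.852 3.706 1.668
v -1.791 4.06 0.983
v -2.476 3.249 1.399
v -1.272 3.696 1.125
v -1.957 2.885 1.541
v -0.855 3.593 1.612
v -1.539 2.782 2.028
v -0.733 3.8 2.216
v -1.418 2.989 2.632
v -0.583 3.307 -0.276
v -0.127 3.769 0.036
v -0.837 2.453 1.356
v -0.586 3.945 0.057
v -1.044 3.823 -0.078
v -1.286 3.46 -0.306
v -1.199 3.025 -0.52
v -0.823 2.722 -0.62
v -0.335 2.693 -0.559
v 0.037 2.951 -0.366
v 0.119 3.376 -0.131
f 1 38 17
f 38 12 41
f 17 41 6
f 38 41 17
f 1 17 13
f 17 6 18
f 13 18 2
f 17 18 13
f 1 13 22
f 13 2 23
f 22 23 8
f 13 23 22
f 1 22 34
f 22 8 37
f 34 37 11
f 22 37 34
f 1 34 38
f 34 11 42
f 38 42 12
f 34 42 38
f 2 18 29
f 18 6 32
f 29 32 10
f 18 32 29
f 6 41 19
f 41 12 40
f 19 40 5
f 41 40 19
f 12 42 39
f 42 11 35
f 39 35 3
f 42 35 39
f 11 37 36
f 37 8 24
f 36 24 7
f 37 24 36
f 8 23 28
f 23 2 25
f 28 25 9
f 23 25 28
f 4 30 16
f 30 10 31
f 16 31 5
f 30 31 16
f 4 16 14
f 16 5 15
f 14 15 3
f 16 15 14
f 4 14 21
f 14 3 20
f 21 20 7
f 14 20 21
f 4 21 26
f 21 7 27
f 26 27 9
f 21 27 26
f 4 26 30
f 26 9 33
f 30 33 10
f 26 33 30
f 5 31 19
f 31 10 32
f 19 32 6
f 31 32 19
f 3 15 39
f 15 5 40
f 39 40 12
f 15 40 39
f 7 20 36
f 20 3 35
f 36 35 11
f 20 35 36
f 9 27 28
f 27 7 24
f 28 24 8
f 27 24 28
f 10 33 29
f 33 9 25
f 29 25 2
f 33 25 29
f 44 46 43
f 47 44 43
f 43 46 45
f 45 47 43
f 44 50 46
f 48 44 47
f 48 50 44
f 46 50 45
f 49 47 45
f 45 50 49
f 49 48 47
f 50 48 49
f 52 51 54
f 52 54 53
f 54 51 55
f 54 55 53
f 55 51 56
f 55 56 53
f 56 51 57
f 56 57 53
f 57 51 58
f 57 58 53
f 58 51 59
f 58 59 53
f 59 51 60
f 59 60 53
f 60 51 61
f 60 61 53
f 61 51 62
f 61 62 53
f 62 51 63
f 62 63 53
f 63 51 64
f 63 64 53
f 64 51 65
f 64 65 53
f 65 51 52
f 65 52 53
f 67 66 70
f 67 70 68
f 68 70 71
f 68 71 69
f 70 66 72
f 70 72 71
f 71 72 73
f 71 73 69
f 72 66 74
f 72 74 73
f 73 74 75
f 73 75 69
f 74 66 76
f 74 76 75
f 75 76 77
f 75 77 69
f 76 66 78
f 76 78 77
f 77 78 79
f 77 79 69
f 78 66 80
f 78 80 79
f 79 80 81
f 79 81 69
f 80 66 82
f 80 82 81
f 81 82 83
f 81 83 69
f 82 66 84
f 82 84 83
f 83 84 85
f 83 85 69
f 84 66 67
f 84 67 85
f 85 67 68
f 85 68 69
f 87 86 89
f 87 89 88
f 89 86 90
f 89 90 88
f 90 86 91
f 90 91 88
f 91 86 92
f 91 92 88
f 92 86 93
f 92 93 88
f 93 86 94
f 93 94 88
f 94 86 95
f 94 95 88
f 95 86 96
f 95 96 88
f 96 86 87
f 96 87 88



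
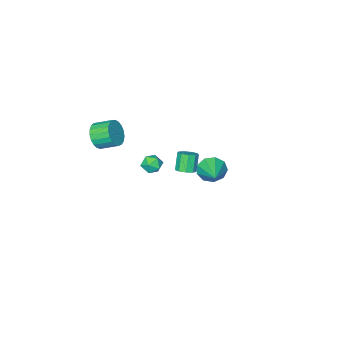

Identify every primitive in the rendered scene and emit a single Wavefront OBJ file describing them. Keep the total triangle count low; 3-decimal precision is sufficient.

v 0.912 3.089 0.478
v 1.452 3.033 -0.176
v 1.808 4.431 1.102
v 1.012 3.389 -0.311
v 0.526 3.605 -0.077
v 0.22 3.58 0.417
v 0.238 3.325 0.939
v 0.571 2.96 1.245
v 1.063 2.655 1.193
v 1.485 2.554 0.805
v 1.638 2.703 0.265
v 1.982 -0.07 -0.936
v 2.454 -0.414 -1.29
v 1.546 -1.026 -0.59
v 2.018 -1.37 -0.944
v 2.2 -1.008 -0.393
v 2.469 -0.418 -0.607
v 1.531 -1.022 -1.273
v 1.8 -0.432 -1.487
v 2.175 -1.002 -1.499
v 2.589 -0.994 -0.955
v 1.411 -0.446 -0.925
v 1.825 -0.438 -0.381
v 3.041 -4.241 -0.201
v 3.535 -4.312 0.536
v 2.914 -3.43 1.037
v 2.419 -3.359 0.301
v 3.727 -4.065 0.338
v 3.105 -3.182 0.84
v 3.8 -3.848 0.047
v 3.178 -2.965 0.549
v 3.741 -3.699 -0.287
v 3.12 -2.817 0.215
v 3.562 -3.644 -0.606
v 2.941 -2.762 -0.104
v 3.292 -3.692 -0.855
v 2.671 -2.81 -0.353
v 2.979 -3.835 -0.991
v 2.358 -2.953 -0.489
v 2.677 -4.049 -0.99
v 2.056 -3.166 -0.488
v 2.437 -4.295 -0.853
v 1.816 -3.413 -0.351
v 2.302 -4.533 -0.603
v 1.681 -3.65 -0.101
v 2.295 -4.719 -0.284
v 1.673 -3.837 0.218
v 2.416 -4.824 0.05
v 1.795 -3.941 0.552
v 2.646 -4.827 0.34
v 2.024 -3.945 0.842
v 2.943 -4.729 0.537
v 2.322 -3.847 1.039
v 3.258 -4.547 0.606
v 2.637 -3.665 1.108
v -1.337 -1.857 -4.003
v -0.784 -1.776 -3.733
v -1.251 -2.142 -2.667
v -1.803 -2.223 -2.937
v -1.011 -1.418 -3.71
v -1.478 -1.785 -2.644
v -1.39 -1.266 -3.823
v -1.857 -1.632 -2.757
v -1.745 -1.39 -4.021
v -2.211 -1.757 -2.955
v -1.908 -1.733 -4.21
v -2.374 -2.099 -3.144
v -1.804 -2.133 -4.303
v -2.27 -2.5 -3.237
v -1.481 -2.405 -4.255
v -1.948 -2.771 -3.189
v -1.091 -2.419 -4.089
v -1.558 -2.786 -3.023
v -0.816 -2.171 -3.883
v -1.282 -2.538 -2.817
f 2 1 4
f 2 4 3
f 4 1 5
f 4 5 3
f 5 1 6
f 5 6 3
f 6 1 7
f 6 7 3
f 7 1 8
f 7 8 3
f 8 1 9
f 8 9 3
f 9 1 10
f 9 10 3
f 10 1 11
f 10 11 3
f 11 1 2
f 11 2 3
f 12 23 17
f 12 17 13
f 12 13 19
f 12 19 22
f 12 22 23
f 13 17 21
f 17 23 16
f 23 22 14
f 22 19 18
f 19 13 20
f 15 21 16
f 15 16 14
f 15 14 18
f 15 18 20
f 15 20 21
f 16 21 17
f 14 16 23
f 18 14 22
f 20 18 19
f 21 20 13
f 25 24 28
f 25 28 26
f 26 28 29
f 26 29 27
f 28 24 30
f 28 30 29
f 29 30 31
f 29 31 27
f 30 24 32
f 30 32 31
f 31 32 33
f 31 33 27
f 32 24 34
f 32 34 33
f 33 34 35
f 33 35 27
f 34 24 36
f 34 36 35
f 35 36 37
f 35 37 27
f 36 24 38
f 36 38 37
f 37 38 39
f 37 39 27
f 38 24 40
f 38 40 39
f 39 40 41
f 39 41 27
f 40 24 42
f 40 42 41
f 41 42 43
f 41 43 27
f 42 24 44
f 42 44 43
f 43 44 45
f 43 45 27
f 44 24 46
f 44 46 45
f 45 46 47
f 45 47 27
f 46 24 48
f 46 48 47
f 47 48 49
f 47 49 27
f 48 24 50
f 48 50 49
f 49 50 51
f 49 51 27
f 50 24 52
f 50 52 51
f 51 52 53
f 51 53 27
f 52 24 54
f 52 54 53
f 53 54 55
f 53 55 27
f 54 24 25
f 54 25 55
f 55 25 26
f 55 26 27
f 57 56 60
f 57 60 58
f 58 60 61
f 58 61 59
f 60 56 62
f 60 62 61
f 61 62 63
f 61 63 59
f 62 56 64
f 62 64 63
f 63 64 65
f 63 65 59
f 64 56 66
f 64 66 65
f 65 66 67
f 65 67 59
f 66 56 68
f 66 68 67
f 67 68 69
f 67 69 59
f 68 56 70
f 68 70 69
f 69 70 71
f 69 71 59
f 70 56 72
f 70 72 71
f 71 72 73
f 71 73 59
f 72 56 74
f 72 74 73
f 73 74 75
f 73 75 59
f 74 56 57
f 74 57 75
f 75 57 58
f 75 58 59



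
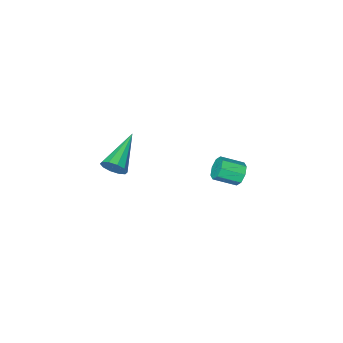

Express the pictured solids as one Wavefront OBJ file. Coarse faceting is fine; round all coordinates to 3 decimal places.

v 2.923 -3.354 3.431
v 3.281 -3.617 3.805
v 1.477 -4.246 4.189
v 3.17 -3.31 3.955
v 2.965 -3.02 3.904
v 2.744 -2.858 3.673
v 2.592 -2.886 3.349
v 2.566 -3.092 3.057
v 2.677 -3.399 2.908
v 2.882 -3.688 2.959
v 3.103 -3.851 3.19
v 3.255 -3.823 3.514
v -3.093 -3.193 0.012
v -2.739 -2.959 -0.382
v -1.892 -3.472 0.073
v -2.247 -3.707 0.468
v -2.781 -2.706 -0.02
v -1.934 -3.219 0.436
v -3.006 -2.739 0.361
v -2.159 -3.252 0.817
v -3.282 -3.038 0.538
v -2.435 -3.551 0.994
v -3.448 -3.428 0.407
v -2.601 -3.941 0.862
v -3.406 -3.681 0.044
v -2.559 -4.194 0.5
v -3.181 -3.648 -0.337
v -2.334 -4.161 0.119
v -2.905 -3.349 -0.514
v -2.058 -3.862 -0.058
f 2 1 4
f 2 4 3
f 4 1 5
f 4 5 3
f 5 1 6
f 5 6 3
f 6 1 7
f 6 7 3
f 7 1 8
f 7 8 3
f 8 1 9
f 8 9 3
f 9 1 10
f 9 10 3
f 10 1 11
f 10 11 3
f 11 1 12
f 11 12 3
f 12 1 2
f 12 2 3
f 14 13 17
f 14 17 15
f 15 17 18
f 15 18 16
f 17 13 19
f 17 19 18
f 18 19 20
f 18 20 16
f 19 13 21
f 19 21 20
f 20 21 22
f 20 22 16
f 21 13 23
f 21 23 22
f 22 23 24
f 22 24 16
f 23 13 25
f 23 25 24
f 24 25 26
f 24 26 16
f 25 13 27
f 25 27 26
f 26 27 28
f 26 28 16
f 27 13 29
f 27 29 28
f 28 29 30
f 28 30 16
f 29 13 14
f 29 14 30
f 30 14 15
f 30 15 16



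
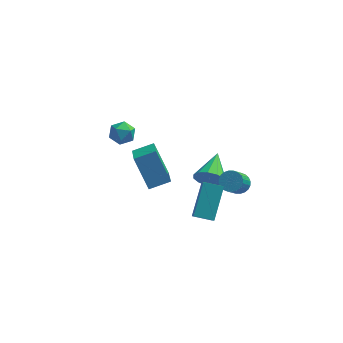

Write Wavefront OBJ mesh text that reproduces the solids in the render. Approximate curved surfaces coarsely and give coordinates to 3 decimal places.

v -3.87 3.396 1.541
v -3.168 3.038 1.676
v -4.452 2.242 1.504
v -3.75 1.884 1.639
v -4.095 2.316 2.216
v -3.735 3.029 2.238
v -3.885 2.251 0.942
v -3.525 2.964 0.964
v -3.177 2.33 1.305
v -3.307 2.37 2.092
v -4.313 2.91 1.088
v -4.443 2.95 1.875
v 2.502 2.372 -1.854
v 3.154 2.219 -1.823
v 2.83 1.096 -0.535
v 2.178 1.248 -0.566
v 3.14 2.418 -1.654
v 2.816 1.294 -0.365
v 3.029 2.609 -1.515
v 2.705 1.485 -0.226
v 2.837 2.765 -1.427
v 2.513 1.641 -0.139
v 2.595 2.86 -1.405
v 2.271 1.736 -0.117
v 2.339 2.881 -1.451
v 2.015 1.758 -0.163
v 2.107 2.825 -1.558
v 1.783 1.701 -0.27
v 1.936 2.7 -1.711
v 1.612 1.576 -0.422
v 1.85 2.524 -1.885
v 1.526 1.401 -0.597
v 1.864 2.326 -2.055
v 1.54 1.202 -0.766
v 1.975 2.135 -2.194
v 1.651 1.011 -0.905
v 2.167 1.979 -2.281
v 1.843 0.855 -0.993
v 2.409 1.884 -2.303
v 2.085 0.76 -1.015
v 2.665 1.862 -2.257
v 2.341 0.739 -0.969
v 2.897 1.919 -2.15
v 2.573 0.795 -0.862
v 3.068 2.044 -1.998
v 2.744 0.92 -0.709
v 0.884 3.063 -2.415
v 1.306 2.755 -1.622
v 1.116 4.897 -1.825
v 1.695 2.822 -1.983
v 1.826 2.965 -2.482
v 1.659 3.14 -2.959
v 1.245 3.29 -3.264
v 0.716 3.369 -3.299
v 0.241 3.35 -3.053
v -0.03 3.24 -2.605
v -0.011 3.074 -2.096
v 0.292 2.905 -1.689
v 0.783 2.786 -1.512
v -2.66 -1.398 4.096
v -2.326 -3.087 5.113
v -1.604 -0.977 4.448
v -1.27 -2.667 5.465
v -1.81 -2.193 2.495
v -1.476 -3.883 3.512
v -0.754 -1.773 2.847
v -0.42 -3.462 3.864
v 0.594 -2.189 -0.297
v 0.921 -0.623 1.095
v 0.392 -1.192 -1.372
v 0.719 0.374 0.02
v 1.661 -2.214 -0.52
v 1.988 -0.648 0.872
v 1.459 -1.217 -1.595
v 1.786 0.349 -0.203
f 1 12 6
f 1 6 2
f 1 2 8
f 1 8 11
f 1 11 12
f 2 6 10
f 6 12 5
f 12 11 3
f 11 8 7
f 8 2 9
f 4 10 5
f 4 5 3
f 4 3 7
f 4 7 9
f 4 9 10
f 5 10 6
f 3 5 12
f 7 3 11
f 9 7 8
f 10 9 2
f 14 13 17
f 14 17 15
f 15 17 18
f 15 18 16
f 17 13 19
f 17 19 18
f 18 19 20
f 18 20 16
f 19 13 21
f 19 21 20
f 20 21 22
f 20 22 16
f 21 13 23
f 21 23 22
f 22 23 24
f 22 24 16
f 23 13 25
f 23 25 24
f 24 25 26
f 24 26 16
f 25 13 27
f 25 27 26
f 26 27 28
f 26 28 16
f 27 13 29
f 27 29 28
f 28 29 30
f 28 30 16
f 29 13 31
f 29 31 30
f 30 31 32
f 30 32 16
f 31 13 33
f 31 33 32
f 32 33 34
f 32 34 16
f 33 13 35
f 33 35 34
f 34 35 36
f 34 36 16
f 35 13 37
f 35 37 36
f 36 37 38
f 36 38 16
f 37 13 39
f 37 39 38
f 38 39 40
f 38 40 16
f 39 13 41
f 39 41 40
f 40 41 42
f 40 42 16
f 41 13 43
f 41 43 42
f 42 43 44
f 42 44 16
f 43 13 45
f 43 45 44
f 44 45 46
f 44 46 16
f 45 13 14
f 45 14 46
f 46 14 15
f 46 15 16
f 48 47 50
f 48 50 49
f 50 47 51
f 50 51 49
f 51 47 52
f 51 52 49
f 52 47 53
f 52 53 49
f 53 47 54
f 53 54 49
f 54 47 55
f 54 55 49
f 55 47 56
f 55 56 49
f 56 47 57
f 56 57 49
f 57 47 58
f 57 58 49
f 58 47 59
f 58 59 49
f 59 47 48
f 59 48 49
f 61 63 60
f 64 61 60
f 60 63 62
f 62 64 60
f 61 67 63
f 65 61 64
f 65 67 61
f 63 67 62
f 66 64 62
f 62 67 66
f 66 65 64
f 67 65 66
f 69 71 68
f 72 69 68
f 68 71 70
f 70 72 68
f 69 75 71
f 73 69 72
f 73 75 69
f 71 75 70
f 74 72 70
f 70 75 74
f 74 73 72
f 75 73 74



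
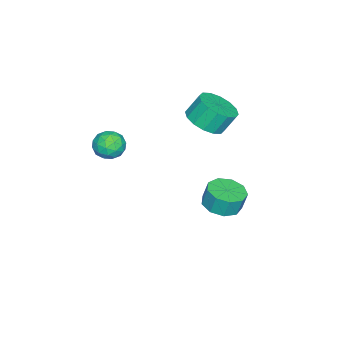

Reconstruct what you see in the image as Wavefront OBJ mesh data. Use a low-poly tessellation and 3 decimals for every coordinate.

v -1.572 1.089 1.362
v -0.584 0.925 1.793
v -0.96 1.488 2.868
v -1.948 1.651 2.438
v -0.552 1.429 1.541
v -0.928 1.991 2.616
v -0.793 1.842 1.241
v -1.169 2.404 2.316
v -1.243 2.052 0.973
v -1.619 2.615 2.049
v -1.781 2.005 0.81
v -2.157 2.567 1.885
v -2.263 1.712 0.795
v -2.639 2.275 1.87
v -2.56 1.252 0.932
v -2.936 1.815 2.007
v -2.592 0.749 1.184
v -2.968 1.311 2.259
v -2.351 0.336 1.484
v -2.727 0.898 2.559
v -1.901 0.125 1.751
v -2.277 0.688 2.827
v -1.363 0.173 1.915
v -1.739 0.735 2.99
v -0.881 0.465 1.93
v -1.257 1.028 3.005
v -1.072 2.197 -4.033
v -0.175 2.678 -4.105
v -0.231 2.943 -3.039
v -1.128 2.463 -2.967
v -0.696 3.122 -4.243
v -0.752 3.387 -3.177
v -1.392 3.133 -4.283
v -1.448 3.398 -3.217
v -1.939 2.706 -4.205
v -1.995 2.972 -3.139
v -2.08 2.042 -4.047
v -2.136 2.307 -2.981
v -1.749 1.45 -3.883
v -1.805 1.715 -2.817
v -1.102 1.208 -3.788
v -1.158 1.473 -2.722
v -0.44 1.429 -3.808
v -0.496 1.694 -2.742
v -0.074 2.009 -3.934
v -0.131 2.275 -2.868
v 3.239 -0.837 2.727
v 3.968 -0.65 3.078
v 3.692 -2.07 2.442
v 4.421 -1.883 2.793
v 3.742 -1.962 3.264
v 3.462 -1.2 3.441
v 4.198 -1.52 2.079
v 3.918 -0.758 2.256
v 4.561 -1.072 2.677
v 4.28 -1.345 3.409
v 3.38 -1.375 2.111
v 3.099 -1.648 2.843
v 3.564 -0.635 2.928
v 4.096 -2.085 2.592
v 3.697 -2.131 2.87
v 4.126 -2.021 3.076
v 3.266 -0.958 3.141
v 3.695 -0.848 3.347
v 3.562 -1.619 3.457
v 3.965 -1.872 2.173
v 4.394 -1.762 2.379
v 3.534 -0.699 2.444
v 3.963 -0.589 2.65
v 4.098 -1.101 2.063
v 4.341 -0.774 2.898
v 4.607 -1.498 2.73
v 4.476 -1.285 2.311
v 4.311 -0.837 2.415
v 4.176 -0.934 3.328
v 4.442 -1.659 3.161
v 4.043 -1.705 3.438
v 3.878 -1.257 3.542
v 4.524 -1.182 3.093
v 3.218 -1.061 2.359
v 3.484 -1.786 2.192
v 3.782 -1.463 1.978
v 3.617 -1.015 2.082
v 3.053 -1.222 2.79
v 3.319 -1.946 2.622
v 3.349 -1.883 3.105
v 3.184 -1.435 3.209
v 3.136 -1.538 2.427
f 2 1 5
f 2 5 3
f 3 5 6
f 3 6 4
f 5 1 7
f 5 7 6
f 6 7 8
f 6 8 4
f 7 1 9
f 7 9 8
f 8 9 10
f 8 10 4
f 9 1 11
f 9 11 10
f 10 11 12
f 10 12 4
f 11 1 13
f 11 13 12
f 12 13 14
f 12 14 4
f 13 1 15
f 13 15 14
f 14 15 16
f 14 16 4
f 15 1 17
f 15 17 16
f 16 17 18
f 16 18 4
f 17 1 19
f 17 19 18
f 18 19 20
f 18 20 4
f 19 1 21
f 19 21 20
f 20 21 22
f 20 22 4
f 21 1 23
f 21 23 22
f 22 23 24
f 22 24 4
f 23 1 25
f 23 25 24
f 24 25 26
f 24 26 4
f 25 1 2
f 25 2 26
f 26 2 3
f 26 3 4
f 28 27 31
f 28 31 29
f 29 31 32
f 29 32 30
f 31 27 33
f 31 33 32
f 32 33 34
f 32 34 30
f 33 27 35
f 33 35 34
f 34 35 36
f 34 36 30
f 35 27 37
f 35 37 36
f 36 37 38
f 36 38 30
f 37 27 39
f 37 39 38
f 38 39 40
f 38 40 30
f 39 27 41
f 39 41 40
f 40 41 42
f 40 42 30
f 41 27 43
f 41 43 42
f 42 43 44
f 42 44 30
f 43 27 45
f 43 45 44
f 44 45 46
f 44 46 30
f 45 27 28
f 45 28 46
f 46 28 29
f 46 29 30
f 47 84 63
f 84 58 87
f 63 87 52
f 84 87 63
f 47 63 59
f 63 52 64
f 59 64 48
f 63 64 59
f 47 59 68
f 59 48 69
f 68 69 54
f 59 69 68
f 47 68 80
f 68 54 83
f 80 83 57
f 68 83 80
f 47 80 84
f 80 57 88
f 84 88 58
f 80 88 84
f 48 64 75
f 64 52 78
f 75 78 56
f 64 78 75
f 52 87 65
f 87 58 86
f 65 86 51
f 87 86 65
f 58 88 85
f 88 57 81
f 85 81 49
f 88 81 85
f 57 83 82
f 83 54 70
f 82 70 53
f 83 70 82
f 54 69 74
f 69 48 71
f 74 71 55
f 69 71 74
f 50 76 62
f 76 56 77
f 62 77 51
f 76 77 62
f 50 62 60
f 62 51 61
f 60 61 49
f 62 61 60
f 50 60 67
f 60 49 66
f 67 66 53
f 60 66 67
f 50 67 72
f 67 53 73
f 72 73 55
f 67 73 72
f 50 72 76
f 72 55 79
f 76 79 56
f 72 79 76
f 51 77 65
f 77 56 78
f 65 78 52
f 77 78 65
f 49 61 85
f 61 51 86
f 85 86 58
f 61 86 85
f 53 66 82
f 66 49 81
f 82 81 57
f 66 81 82
f 55 73 74
f 73 53 70
f 74 70 54
f 73 70 74
f 56 79 75
f 79 55 71
f 75 71 48
f 79 71 75



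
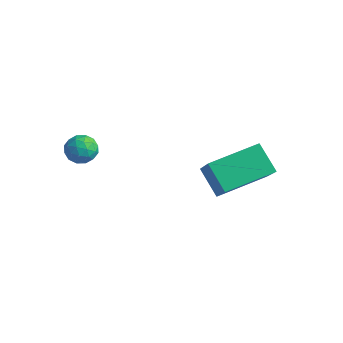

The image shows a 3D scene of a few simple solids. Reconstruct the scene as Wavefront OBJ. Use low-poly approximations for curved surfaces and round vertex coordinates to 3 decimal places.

v 2.838 1.237 0.833
v 1.835 1.393 1.754
v 3.57 3.136 1.31
v 2.568 3.292 2.23
v 4.012 0.428 2.25
v 3.01 0.584 3.17
v 4.745 2.327 2.726
v 3.742 2.483 3.647
v -0.833 -1.526 3.216
v -0.338 -1.897 2.951
v -1.122 -2.363 3.849
v -0.627 -2.734 3.584
v -0.48 -2.212 3.983
v -0.302 -1.695 3.592
v -1.158 -2.565 3.208
v -0.98 -2.048 2.817
v -0.539 -2.539 2.946
v -0.12 -2.321 3.426
v -1.34 -1.939 3.374
v -0.921 -1.721 3.854
v -0.56 -1.638 3.028
v -0.9 -2.622 3.772
v -0.814 -2.315 4.007
v -0.522 -2.534 3.851
v -0.539 -1.519 3.404
v -0.248 -1.737 3.249
v -0.331 -1.923 3.856
v -1.212 -2.523 3.551
v -0.921 -2.741 3.396
v -0.938 -1.726 2.949
v -0.646 -1.945 2.793
v -1.129 -2.337 2.944
v -0.387 -2.233 2.869
v -0.557 -2.726 3.242
v -0.87 -2.626 3.021
v -0.765 -2.322 2.79
v -0.141 -2.105 3.151
v -0.311 -2.597 3.523
v -0.224 -2.291 3.758
v -0.119 -1.987 3.528
v -0.259 -2.483 3.148
v -1.149 -1.663 3.277
v -1.319 -2.155 3.649
v -1.341 -2.273 3.272
v -1.236 -1.969 3.042
v -0.903 -1.534 3.558
v -1.073 -2.027 3.931
v -0.695 -1.938 4.01
v -0.59 -1.634 3.779
v -1.201 -1.777 3.652
f 2 4 1
f 5 2 1
f 1 4 3
f 3 5 1
f 2 8 4
f 6 2 5
f 6 8 2
f 4 8 3
f 7 5 3
f 3 8 7
f 7 6 5
f 8 6 7
f 9 46 25
f 46 20 49
f 25 49 14
f 46 49 25
f 9 25 21
f 25 14 26
f 21 26 10
f 25 26 21
f 9 21 30
f 21 10 31
f 30 31 16
f 21 31 30
f 9 30 42
f 30 16 45
f 42 45 19
f 30 45 42
f 9 42 46
f 42 19 50
f 46 50 20
f 42 50 46
f 10 26 37
f 26 14 40
f 37 40 18
f 26 40 37
f 14 49 27
f 49 20 48
f 27 48 13
f 49 48 27
f 20 50 47
f 50 19 43
f 47 43 11
f 50 43 47
f 19 45 44
f 45 16 32
f 44 32 15
f 45 32 44
f 16 31 36
f 31 10 33
f 36 33 17
f 31 33 36
f 12 38 24
f 38 18 39
f 24 39 13
f 38 39 24
f 12 24 22
f 24 13 23
f 22 23 11
f 24 23 22
f 12 22 29
f 22 11 28
f 29 28 15
f 22 28 29
f 12 29 34
f 29 15 35
f 34 35 17
f 29 35 34
f 12 34 38
f 34 17 41
f 38 41 18
f 34 41 38
f 13 39 27
f 39 18 40
f 27 40 14
f 39 40 27
f 11 23 47
f 23 13 48
f 47 48 20
f 23 48 47
f 15 28 44
f 28 11 43
f 44 43 19
f 28 43 44
f 17 35 36
f 35 15 32
f 36 32 16
f 35 32 36
f 18 41 37
f 41 17 33
f 37 33 10
f 41 33 37



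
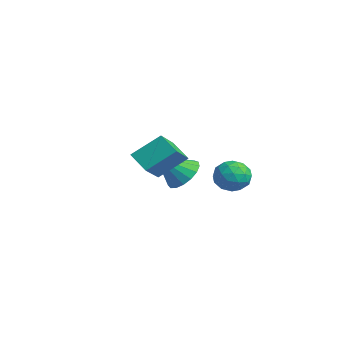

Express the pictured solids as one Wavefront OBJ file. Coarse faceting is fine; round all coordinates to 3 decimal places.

v 1.067 0.988 -0.395
v 1.296 2.067 0.484
v 1.794 1.304 -0.971
v 2.023 2.383 -0.093
v 2.037 0.157 0.373
v 2.266 1.236 1.251
v 2.764 0.473 -0.204
v 2.993 1.552 0.675
v 3.917 3.836 -0.926
v 4.536 3.623 -0.569
v 3.284 2.997 -0.331
v 3.903 2.784 0.026
v 3.598 3.449 0.173
v 3.99 3.968 -0.195
v 3.83 2.652 -0.705
v 4.222 3.171 -1.073
v 4.483 2.891 -0.432
v 4.339 3.384 0.111
v 3.481 3.236 -1.011
v 3.337 3.729 -0.468
v 4.282 3.803 -0.8
v 3.538 2.817 -0.1
v 3.359 3.208 -0.014
v 3.723 3.083 0.196
v 3.961 4.006 -0.58
v 4.325 3.881 -0.37
v 3.774 3.779 0.066
v 3.495 2.739 -0.53
v 3.859 2.614 -0.32
v 4.097 3.537 -1.096
v 4.461 3.412 -0.886
v 4.046 2.841 -0.966
v 4.615 3.248 -0.509
v 4.243 2.754 -0.159
v 4.2 2.677 -0.589
v 4.43 2.982 -0.805
v 4.53 3.537 -0.19
v 4.158 3.044 0.16
v 3.979 3.435 0.245
v 4.209 3.74 0.029
v 4.499 3.107 -0.11
v 3.662 3.576 -1.06
v 3.29 3.083 -0.71
v 3.611 2.88 -0.929
v 3.841 3.185 -1.145
v 3.577 3.866 -0.741
v 3.205 3.372 -0.391
v 3.39 3.638 -0.095
v 3.62 3.943 -0.311
v 3.321 3.513 -0.79
v -0.67 3.247 -1.918
v 0.168 3.221 -1.865
v -0.77 2.153 -0.882
v 0.062 3.493 -1.588
v -0.211 3.708 -1.387
v -0.59 3.818 -1.307
v -0.987 3.797 -1.367
v -1.311 3.65 -1.554
v -1.489 3.411 -1.824
v -1.479 3.134 -2.115
v -1.284 2.883 -2.361
v -0.948 2.716 -2.506
v -0.549 2.67 -2.516
v -0.177 2.756 -2.389
v 0.081 2.955 -2.154
f 2 4 1
f 5 2 1
f 1 4 3
f 3 5 1
f 2 8 4
f 6 2 5
f 6 8 2
f 4 8 3
f 7 5 3
f 3 8 7
f 7 6 5
f 8 6 7
f 9 46 25
f 46 20 49
f 25 49 14
f 46 49 25
f 9 25 21
f 25 14 26
f 21 26 10
f 25 26 21
f 9 21 30
f 21 10 31
f 30 31 16
f 21 31 30
f 9 30 42
f 30 16 45
f 42 45 19
f 30 45 42
f 9 42 46
f 42 19 50
f 46 50 20
f 42 50 46
f 10 26 37
f 26 14 40
f 37 40 18
f 26 40 37
f 14 49 27
f 49 20 48
f 27 48 13
f 49 48 27
f 20 50 47
f 50 19 43
f 47 43 11
f 50 43 47
f 19 45 44
f 45 16 32
f 44 32 15
f 45 32 44
f 16 31 36
f 31 10 33
f 36 33 17
f 31 33 36
f 12 38 24
f 38 18 39
f 24 39 13
f 38 39 24
f 12 24 22
f 24 13 23
f 22 23 11
f 24 23 22
f 12 22 29
f 22 11 28
f 29 28 15
f 22 28 29
f 12 29 34
f 29 15 35
f 34 35 17
f 29 35 34
f 12 34 38
f 34 17 41
f 38 41 18
f 34 41 38
f 13 39 27
f 39 18 40
f 27 40 14
f 39 40 27
f 11 23 47
f 23 13 48
f 47 48 20
f 23 48 47
f 15 28 44
f 28 11 43
f 44 43 19
f 28 43 44
f 17 35 36
f 35 15 32
f 36 32 16
f 35 32 36
f 18 41 37
f 41 17 33
f 37 33 10
f 41 33 37
f 52 51 54
f 52 54 53
f 54 51 55
f 54 55 53
f 55 51 56
f 55 56 53
f 56 51 57
f 56 57 53
f 57 51 58
f 57 58 53
f 58 51 59
f 58 59 53
f 59 51 60
f 59 60 53
f 60 51 61
f 60 61 53
f 61 51 62
f 61 62 53
f 62 51 63
f 62 63 53
f 63 51 64
f 63 64 53
f 64 51 65
f 64 65 53
f 65 51 52
f 65 52 53



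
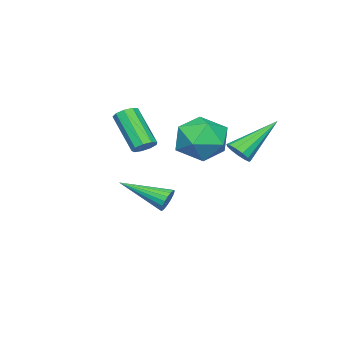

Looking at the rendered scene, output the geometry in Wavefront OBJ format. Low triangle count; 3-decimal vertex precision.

v -0.79 0.594 4.019
v 0.163 0.97 3.506
v -0.343 -1.15 3.574
v 0.61 -0.774 3.061
v 0.511 -0.714 4.201
v 0.235 0.363 4.476
v -0.415 -0.543 2.604
v -0.691 0.534 2.879
v 0.395 0.266 2.631
v 0.968 0.161 3.619
v -1.148 -0.341 3.461
v -0.575 -0.446 4.449
v -2.524 -3.006 -0.947
v -2.2 -3.108 -1.417
v -2.076 -4.954 -0.213
v -2.03 -3.006 -1.251
v -1.959 -2.905 -1.025
v -1.999 -2.823 -0.783
v -2.143 -2.777 -0.574
v -2.363 -2.777 -0.439
v -2.615 -2.822 -0.404
v -2.849 -2.904 -0.477
v -3.019 -3.005 -0.643
v -3.09 -3.107 -0.869
v -3.05 -3.188 -1.111
v -2.905 -3.234 -1.32
v -2.686 -3.234 -1.455
v -2.434 -3.189 -1.49
v -1.838 0.475 2.414
v -1.386 0.601 2.804
v -3.262 1.345 3.786
v -1.416 0.875 2.599
v -1.58 1.022 2.335
v -1.826 0.995 2.097
v -2.076 0.804 1.959
v -2.25 0.508 1.966
v -2.294 0.201 2.115
v -2.193 -0.019 2.359
v -1.979 -0.081 2.621
v -1.721 0.032 2.817
v -1.499 0.286 2.885
v -0.732 -2.929 2.443
v -0.353 -3.27 2.298
v -0.849 -4.431 3.732
v -1.228 -4.091 3.877
v -0.221 -3.032 2.537
v -0.716 -4.193 3.971
v -0.328 -2.745 2.732
v -0.823 -3.907 4.166
v -0.624 -2.545 2.792
v -1.12 -3.706 4.225
v -0.971 -2.525 2.689
v -1.467 -3.686 4.122
v -1.206 -2.694 2.471
v -1.702 -3.855 3.904
v -1.22 -2.973 2.24
v -1.715 -4.134 3.673
v -1.005 -3.232 2.104
v -1.501 -4.393 3.537
v -0.663 -3.349 2.127
v -1.158 -4.51 3.561
f 1 12 6
f 1 6 2
f 1 2 8
f 1 8 11
f 1 11 12
f 2 6 10
f 6 12 5
f 12 11 3
f 11 8 7
f 8 2 9
f 4 10 5
f 4 5 3
f 4 3 7
f 4 7 9
f 4 9 10
f 5 10 6
f 3 5 12
f 7 3 11
f 9 7 8
f 10 9 2
f 14 13 16
f 14 16 15
f 16 13 17
f 16 17 15
f 17 13 18
f 17 18 15
f 18 13 19
f 18 19 15
f 19 13 20
f 19 20 15
f 20 13 21
f 20 21 15
f 21 13 22
f 21 22 15
f 22 13 23
f 22 23 15
f 23 13 24
f 23 24 15
f 24 13 25
f 24 25 15
f 25 13 26
f 25 26 15
f 26 13 27
f 26 27 15
f 27 13 28
f 27 28 15
f 28 13 14
f 28 14 15
f 30 29 32
f 30 32 31
f 32 29 33
f 32 33 31
f 33 29 34
f 33 34 31
f 34 29 35
f 34 35 31
f 35 29 36
f 35 36 31
f 36 29 37
f 36 37 31
f 37 29 38
f 37 38 31
f 38 29 39
f 38 39 31
f 39 29 40
f 39 40 31
f 40 29 41
f 40 41 31
f 41 29 30
f 41 30 31
f 43 42 46
f 43 46 44
f 44 46 47
f 44 47 45
f 46 42 48
f 46 48 47
f 47 48 49
f 47 49 45
f 48 42 50
f 48 50 49
f 49 50 51
f 49 51 45
f 50 42 52
f 50 52 51
f 51 52 53
f 51 53 45
f 52 42 54
f 52 54 53
f 53 54 55
f 53 55 45
f 54 42 56
f 54 56 55
f 55 56 57
f 55 57 45
f 56 42 58
f 56 58 57
f 57 58 59
f 57 59 45
f 58 42 60
f 58 60 59
f 59 60 61
f 59 61 45
f 60 42 43
f 60 43 61
f 61 43 44
f 61 44 45



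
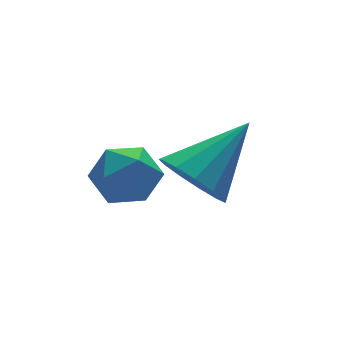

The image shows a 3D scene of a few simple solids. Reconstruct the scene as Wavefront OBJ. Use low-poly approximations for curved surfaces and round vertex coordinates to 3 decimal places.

v -1.189 2.233 -1.487
v -0.817 1.822 -1.898
v -0.011 2.427 -0.613
v -0.774 2.183 -2.036
v -0.862 2.56 -2
v -1.055 2.833 -1.801
v -1.29 2.916 -1.503
v -1.493 2.782 -1.199
v -1.6 2.474 -0.988
v -1.576 2.089 -0.934
v -1.429 1.751 -1.057
v -1.207 1.565 -1.316
v -0.978 1.592 -1.629
v -2.145 4.021 -2.138
v -1.536 4.294 -2.048
v -1.704 3.026 -2.112
v -1.095 3.299 -2.022
v -1.555 3.335 -1.533
v -1.828 3.95 -1.549
v -1.412 3.37 -2.611
v -1.685 3.985 -2.627
v -1.083 3.891 -2.341
v -1.172 3.869 -1.674
v -2.068 3.451 -2.486
v -2.157 3.429 -1.819
f 2 1 4
f 2 4 3
f 4 1 5
f 4 5 3
f 5 1 6
f 5 6 3
f 6 1 7
f 6 7 3
f 7 1 8
f 7 8 3
f 8 1 9
f 8 9 3
f 9 1 10
f 9 10 3
f 10 1 11
f 10 11 3
f 11 1 12
f 11 12 3
f 12 1 13
f 12 13 3
f 13 1 2
f 13 2 3
f 14 25 19
f 14 19 15
f 14 15 21
f 14 21 24
f 14 24 25
f 15 19 23
f 19 25 18
f 25 24 16
f 24 21 20
f 21 15 22
f 17 23 18
f 17 18 16
f 17 16 20
f 17 20 22
f 17 22 23
f 18 23 19
f 16 18 25
f 20 16 24
f 22 20 21
f 23 22 15



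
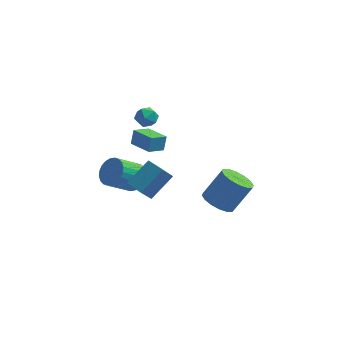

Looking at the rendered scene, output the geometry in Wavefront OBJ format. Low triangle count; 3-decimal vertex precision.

v -1.109 -2.879 2.12
v -1.023 -2.572 3.025
v -2.34 -1.958 1.924
v -2.254 -1.65 2.83
v -0.466 -2.09 1.79
v -0.38 -1.782 2.696
v -1.697 -1.168 1.595
v -1.611 -0.861 2.5
v 2.826 -3.311 -1.072
v 3.708 -3.671 -1.436
v 4.656 -3.029 0.228
v 3.774 -2.669 0.592
v 3.68 -3.174 -1.612
v 4.629 -2.532 0.052
v 3.423 -2.713 -1.643
v 4.372 -2.071 0.021
v 3.006 -2.413 -1.521
v 3.955 -1.771 0.143
v 2.541 -2.354 -1.279
v 3.489 -1.712 0.385
v 2.152 -2.551 -0.981
v 3.1 -1.909 0.683
v 1.944 -2.951 -0.708
v 2.892 -2.309 0.956
v 1.971 -3.448 -0.532
v 2.92 -2.806 1.132
v 2.228 -3.909 -0.501
v 3.177 -3.267 1.163
v 2.645 -4.209 -0.623
v 3.594 -3.567 1.041
v 3.111 -4.268 -0.865
v 4.059 -3.626 0.799
v 3.5 -4.071 -1.163
v 4.448 -3.429 0.501
v -2.776 0.221 -2.653
v -1.98 -0.199 -2.265
v -3.029 -1.201 -1.199
v -3.824 -0.781 -1.587
v -2.028 0.099 -2.031
v -3.077 -0.902 -0.965
v -2.19 0.417 -1.892
v -3.238 -0.585 -0.826
v -2.441 0.704 -1.869
v -3.489 -0.298 -0.803
v -2.743 0.918 -1.965
v -3.791 -0.084 -0.899
v -3.05 1.026 -2.166
v -4.098 0.024 -1.1
v -3.315 1.011 -2.441
v -4.364 0.009 -1.375
v -3.498 0.876 -2.748
v -4.547 -0.126 -1.682
v -3.571 0.641 -3.041
v -4.62 -0.361 -1.975
v -3.523 0.342 -3.275
v -4.572 -0.659 -2.209
v -3.362 0.025 -3.414
v -4.41 -0.977 -2.348
v -3.111 -0.262 -3.437
v -4.159 -1.264 -2.371
v -2.809 -0.476 -3.341
v -3.857 -1.478 -2.275
v -2.502 -0.584 -3.14
v -3.55 -1.586 -2.074
v -2.236 -0.569 -2.865
v -3.285 -1.571 -1.799
v -2.053 -0.434 -2.558
v -3.102 -1.436 -1.492
v -1.154 -4.499 -0.067
v -0.216 -3.365 1.119
v -2.128 -3.786 0.022
v -1.19 -2.652 1.208
v -0.75 -3.828 -1.028
v 0.188 -2.694 0.158
v -1.724 -3.115 -0.939
v -0.786 -1.981 0.247
v -2.268 2.075 2.13
v -1.833 1.449 2.285
v -2.787 1.471 1.155
v -2.352 0.845 1.31
v -2.923 1.052 1.796
v -2.602 1.425 2.399
v -2.018 1.495 1.041
v -1.697 1.868 1.644
v -1.678 1.09 1.612
v -2.237 0.817 2.079
v -2.383 2.103 1.361
v -2.942 1.83 1.828
f 2 4 1
f 5 2 1
f 1 4 3
f 3 5 1
f 2 8 4
f 6 2 5
f 6 8 2
f 4 8 3
f 7 5 3
f 3 8 7
f 7 6 5
f 8 6 7
f 10 9 13
f 10 13 11
f 11 13 14
f 11 14 12
f 13 9 15
f 13 15 14
f 14 15 16
f 14 16 12
f 15 9 17
f 15 17 16
f 16 17 18
f 16 18 12
f 17 9 19
f 17 19 18
f 18 19 20
f 18 20 12
f 19 9 21
f 19 21 20
f 20 21 22
f 20 22 12
f 21 9 23
f 21 23 22
f 22 23 24
f 22 24 12
f 23 9 25
f 23 25 24
f 24 25 26
f 24 26 12
f 25 9 27
f 25 27 26
f 26 27 28
f 26 28 12
f 27 9 29
f 27 29 28
f 28 29 30
f 28 30 12
f 29 9 31
f 29 31 30
f 30 31 32
f 30 32 12
f 31 9 33
f 31 33 32
f 32 33 34
f 32 34 12
f 33 9 10
f 33 10 34
f 34 10 11
f 34 11 12
f 36 35 39
f 36 39 37
f 37 39 40
f 37 40 38
f 39 35 41
f 39 41 40
f 40 41 42
f 40 42 38
f 41 35 43
f 41 43 42
f 42 43 44
f 42 44 38
f 43 35 45
f 43 45 44
f 44 45 46
f 44 46 38
f 45 35 47
f 45 47 46
f 46 47 48
f 46 48 38
f 47 35 49
f 47 49 48
f 48 49 50
f 48 50 38
f 49 35 51
f 49 51 50
f 50 51 52
f 50 52 38
f 51 35 53
f 51 53 52
f 52 53 54
f 52 54 38
f 53 35 55
f 53 55 54
f 54 55 56
f 54 56 38
f 55 35 57
f 55 57 56
f 56 57 58
f 56 58 38
f 57 35 59
f 57 59 58
f 58 59 60
f 58 60 38
f 59 35 61
f 59 61 60
f 60 61 62
f 60 62 38
f 61 35 63
f 61 63 62
f 62 63 64
f 62 64 38
f 63 35 65
f 63 65 64
f 64 65 66
f 64 66 38
f 65 35 67
f 65 67 66
f 66 67 68
f 66 68 38
f 67 35 36
f 67 36 68
f 68 36 37
f 68 37 38
f 70 72 69
f 73 70 69
f 69 72 71
f 71 73 69
f 70 76 72
f 74 70 73
f 74 76 70
f 72 76 71
f 75 73 71
f 71 76 75
f 75 74 73
f 76 74 75
f 77 88 82
f 77 82 78
f 77 78 84
f 77 84 87
f 77 87 88
f 78 82 86
f 82 88 81
f 88 87 79
f 87 84 83
f 84 78 85
f 80 86 81
f 80 81 79
f 80 79 83
f 80 83 85
f 80 85 86
f 81 86 82
f 79 81 88
f 83 79 87
f 85 83 84
f 86 85 78

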